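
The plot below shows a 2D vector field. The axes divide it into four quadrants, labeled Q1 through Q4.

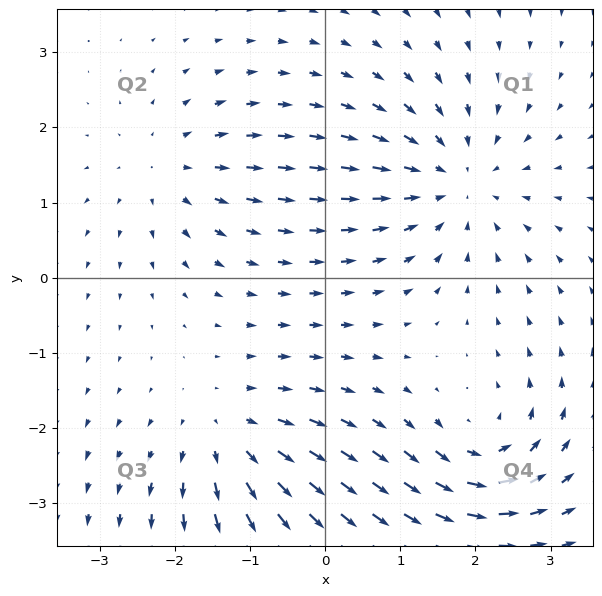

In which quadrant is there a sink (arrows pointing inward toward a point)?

The sink sits at approximately (1.7, 1.3), which lies in quadrant Q1. The divergence there is about -4, negative as expected for a sink.

Q1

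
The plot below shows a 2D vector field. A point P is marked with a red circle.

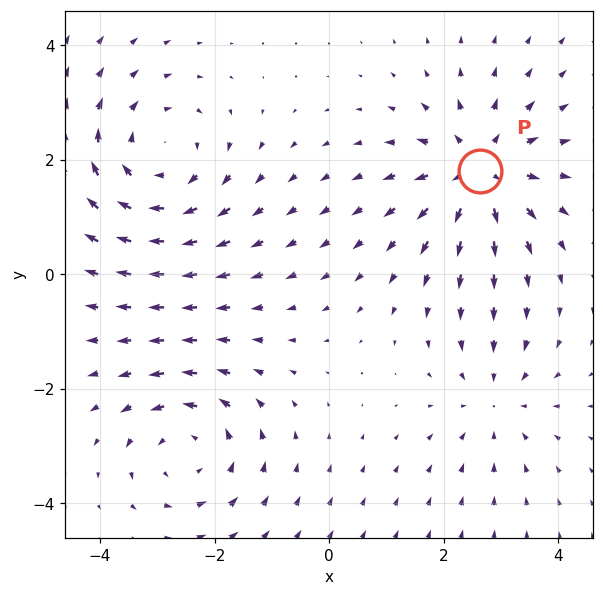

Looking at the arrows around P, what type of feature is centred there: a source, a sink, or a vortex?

source

At P (2.6, 1.8) the arrows spread outward. Divergence about +4, curl ≈0 — positive divergence with near-zero curl is a source.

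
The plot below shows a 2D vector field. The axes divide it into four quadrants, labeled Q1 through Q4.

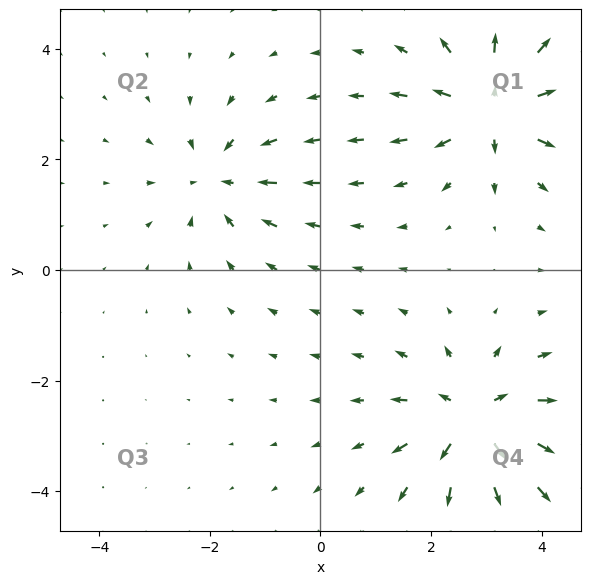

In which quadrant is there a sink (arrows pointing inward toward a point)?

The sink sits at approximately (-1.8, 1.6), which lies in quadrant Q2. The divergence there is about -3, negative as expected for a sink.

Q2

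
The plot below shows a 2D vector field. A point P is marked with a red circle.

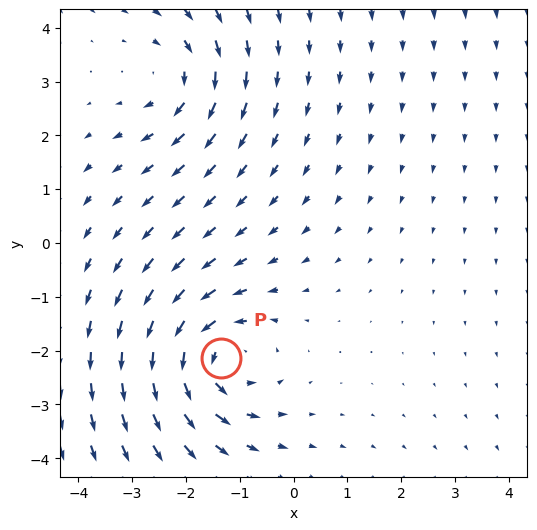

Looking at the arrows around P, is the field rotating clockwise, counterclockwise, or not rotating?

counterclockwise

Near P at (-1.3, -2.1) the arrows circulate counterclockwise. The curl (z-component) there is about +4; positive curl means counterclockwise rotation.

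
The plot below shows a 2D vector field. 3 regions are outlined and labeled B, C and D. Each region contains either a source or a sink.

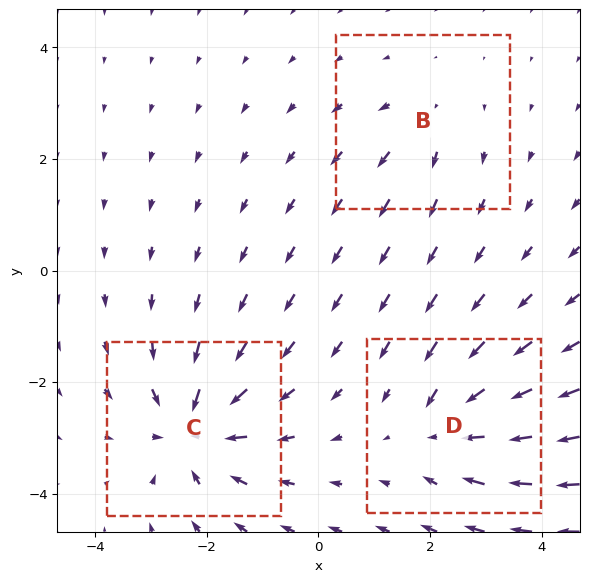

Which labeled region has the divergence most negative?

Divergence at each region's feature centre — B: about +2, C: about -5, D: about -4. Region C is most negative.

C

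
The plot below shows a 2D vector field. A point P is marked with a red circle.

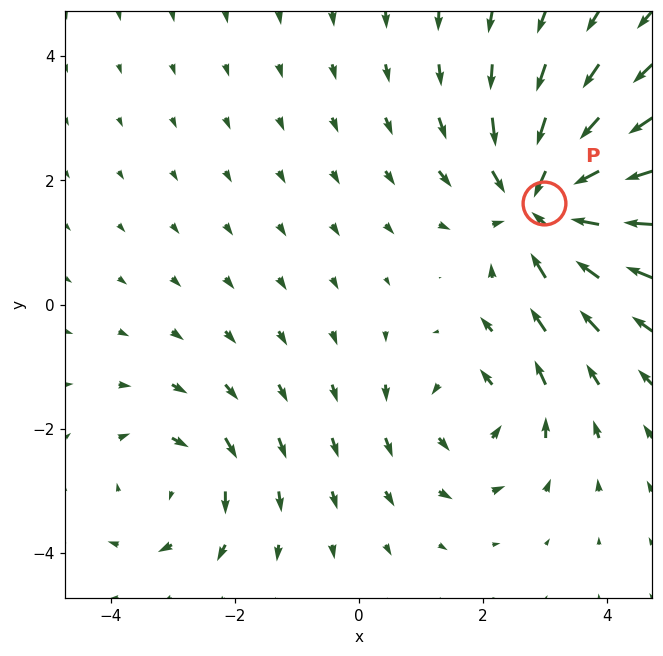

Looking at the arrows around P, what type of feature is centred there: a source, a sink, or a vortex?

sink

At P (3.0, 1.6) the arrows converge inward. Divergence about -4, curl ≈0 — negative divergence with near-zero curl is a sink.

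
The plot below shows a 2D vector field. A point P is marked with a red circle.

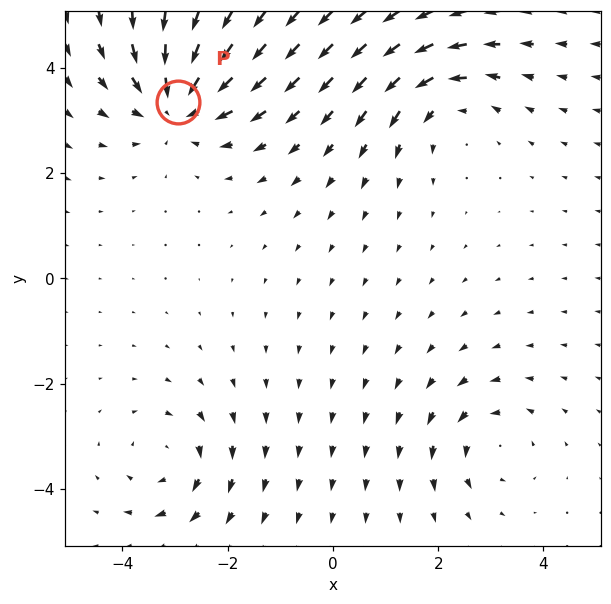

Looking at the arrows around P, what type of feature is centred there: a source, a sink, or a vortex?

sink

At P (-2.9, 3.3) the arrows converge inward. Divergence about -5, curl ≈0 — negative divergence with near-zero curl is a sink.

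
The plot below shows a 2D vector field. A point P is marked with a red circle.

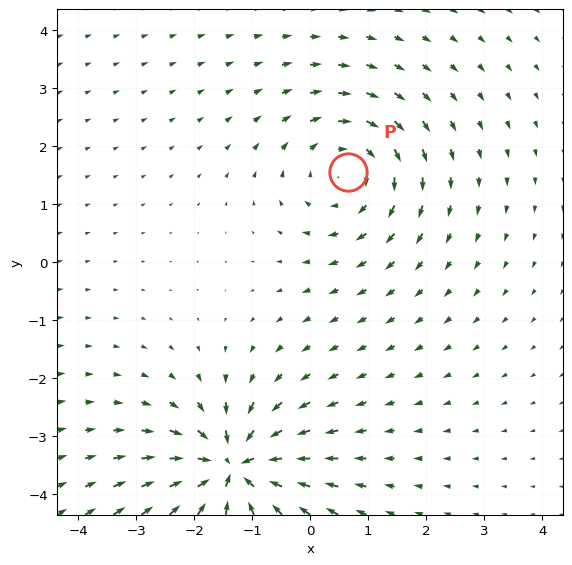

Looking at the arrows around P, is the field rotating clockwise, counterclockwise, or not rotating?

Near P at (0.6, 1.5) the arrows circulate clockwise. The curl (z-component) there is about -3; negative curl means clockwise rotation.

clockwise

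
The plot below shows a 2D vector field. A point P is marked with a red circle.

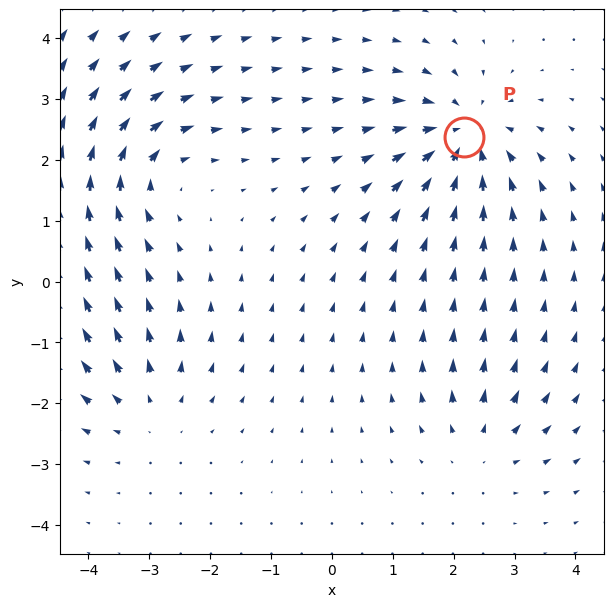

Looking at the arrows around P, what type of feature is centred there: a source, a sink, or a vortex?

At P (2.2, 2.4) the arrows converge inward. Divergence about -5, curl ≈0 — negative divergence with near-zero curl is a sink.

sink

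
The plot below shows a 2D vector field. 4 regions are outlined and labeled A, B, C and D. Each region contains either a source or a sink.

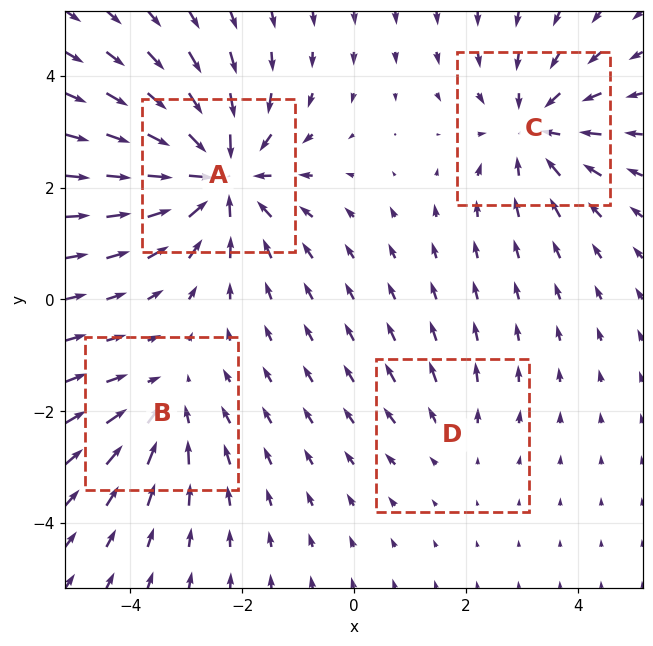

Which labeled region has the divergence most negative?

Divergence at each region's feature centre — A: about -6, B: about -3, C: about -4, D: about +2. Region A is most negative.

A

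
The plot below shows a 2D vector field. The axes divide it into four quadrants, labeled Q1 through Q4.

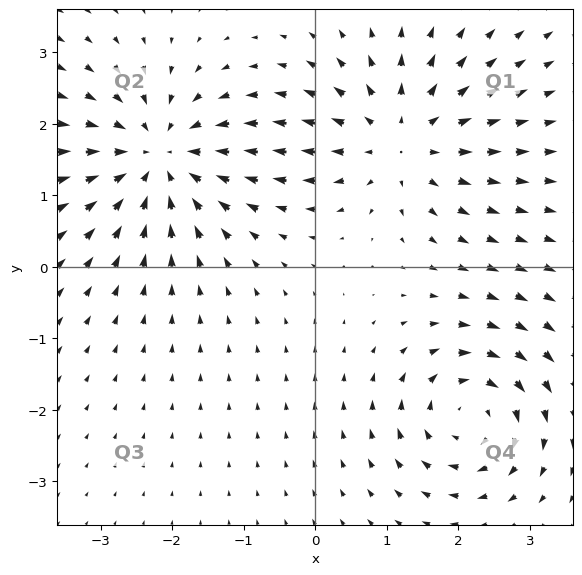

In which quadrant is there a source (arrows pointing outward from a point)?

Q1

The source sits at approximately (1.2, 1.8), which lies in quadrant Q1. The divergence there is about +3, positive as expected for a source.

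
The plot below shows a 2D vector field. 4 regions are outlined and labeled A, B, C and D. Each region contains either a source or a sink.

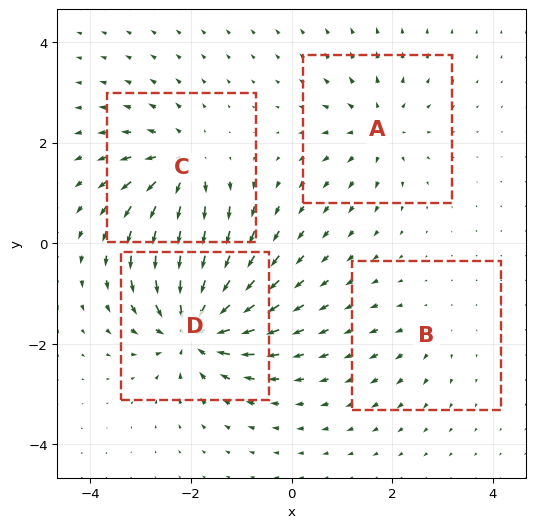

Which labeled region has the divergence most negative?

Divergence at each region's feature centre — A: about +4, B: about +2, C: about +6, D: about -8. Region D is most negative.

D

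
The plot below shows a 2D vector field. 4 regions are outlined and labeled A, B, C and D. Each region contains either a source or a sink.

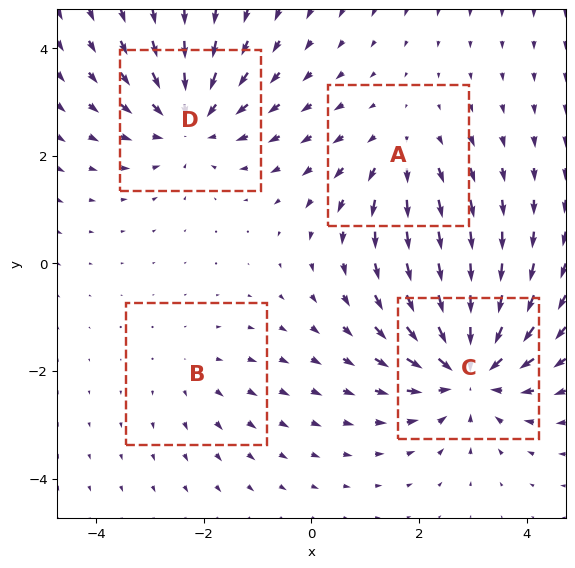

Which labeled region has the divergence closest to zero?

Divergence at each region's feature centre — A: about +3, B: about +2, C: about -6, D: about -5. Region B is closest to zero.

B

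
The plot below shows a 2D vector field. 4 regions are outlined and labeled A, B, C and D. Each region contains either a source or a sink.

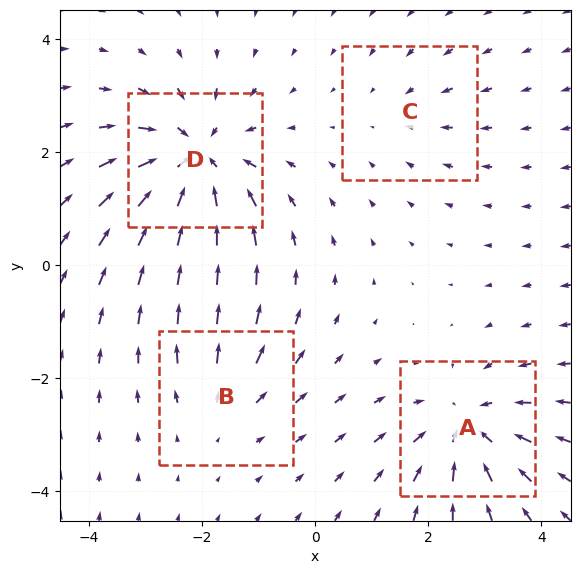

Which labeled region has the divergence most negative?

Divergence at each region's feature centre — A: about -5, B: about +3, C: about -2, D: about -7. Region D is most negative.

D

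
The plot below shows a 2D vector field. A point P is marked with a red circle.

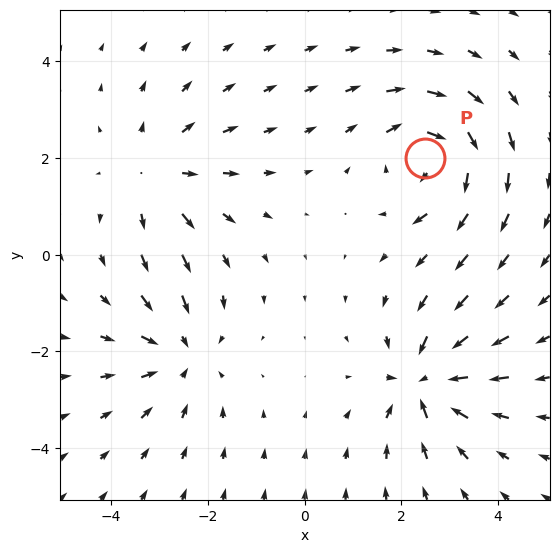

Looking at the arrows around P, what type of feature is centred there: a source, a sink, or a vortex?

vortex

At P (2.5, 2.0) the arrows circulate clockwise. Divergence ≈0, curl about -5 — near-zero divergence with nonzero curl is a vortex.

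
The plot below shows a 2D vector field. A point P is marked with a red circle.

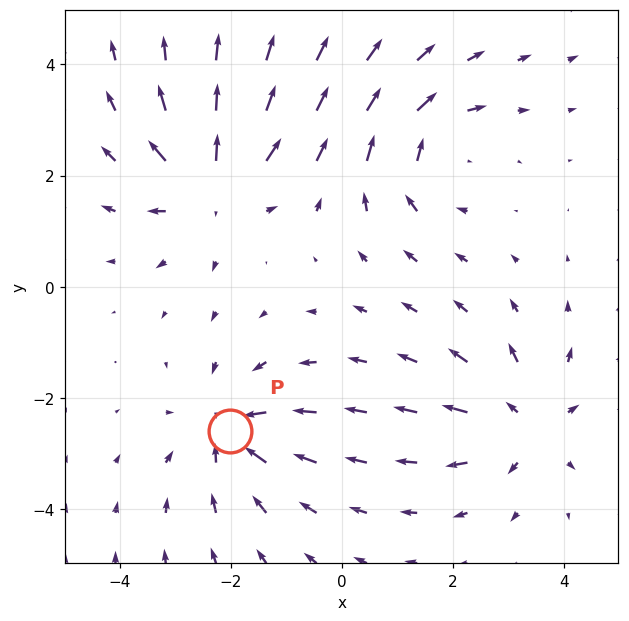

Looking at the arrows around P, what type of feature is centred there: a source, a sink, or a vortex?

At P (-2.0, -2.6) the arrows converge inward. Divergence about -5, curl ≈0 — negative divergence with near-zero curl is a sink.

sink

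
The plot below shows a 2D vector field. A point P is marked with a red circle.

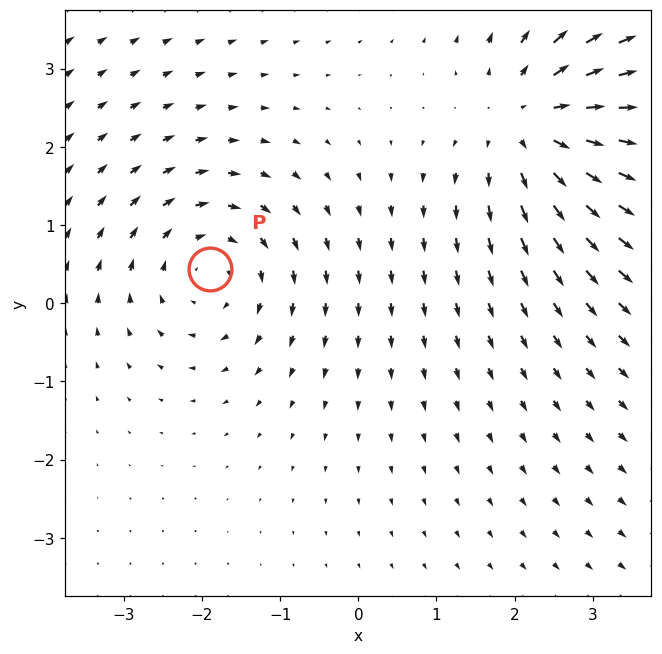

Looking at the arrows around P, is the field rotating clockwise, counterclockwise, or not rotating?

clockwise

Near P at (-1.9, 0.4) the arrows circulate clockwise. The curl (z-component) there is about -3; negative curl means clockwise rotation.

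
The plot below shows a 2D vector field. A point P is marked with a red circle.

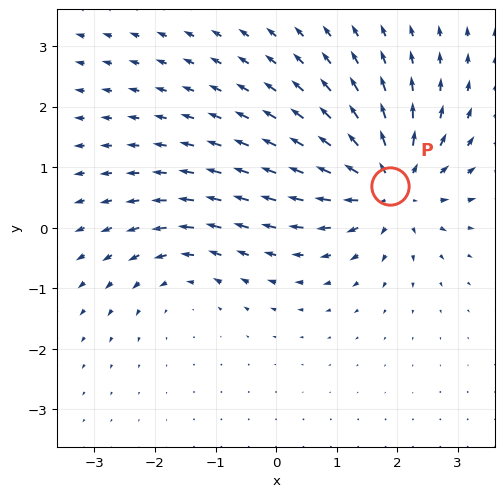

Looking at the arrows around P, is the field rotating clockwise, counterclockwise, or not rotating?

Near P at (1.9, 0.7) the arrows show no circulation. The curl there is ≈0.

not rotating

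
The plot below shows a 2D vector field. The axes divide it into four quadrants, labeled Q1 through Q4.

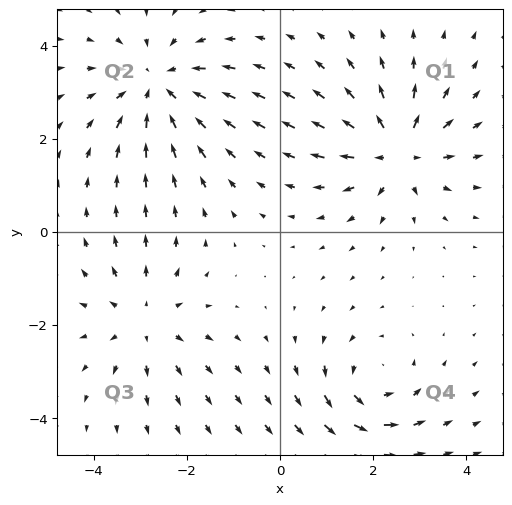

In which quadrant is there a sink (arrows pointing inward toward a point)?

Q2

The sink sits at approximately (-2.6, 3.1), which lies in quadrant Q2. The divergence there is about -4, negative as expected for a sink.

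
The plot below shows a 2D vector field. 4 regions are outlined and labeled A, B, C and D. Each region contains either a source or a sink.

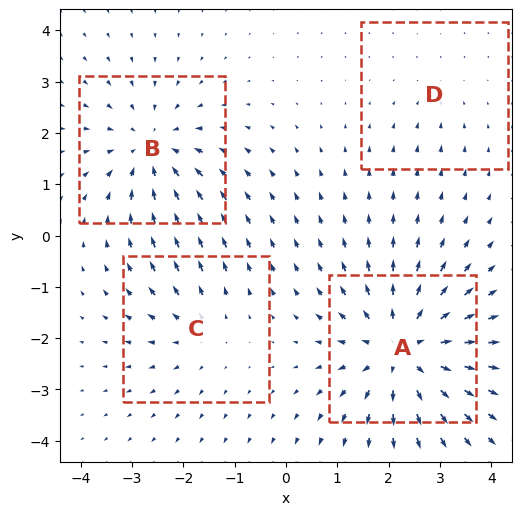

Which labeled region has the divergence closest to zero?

D

Divergence at each region's feature centre — A: about +6, B: about -5, C: about +3, D: about -2. Region D is closest to zero.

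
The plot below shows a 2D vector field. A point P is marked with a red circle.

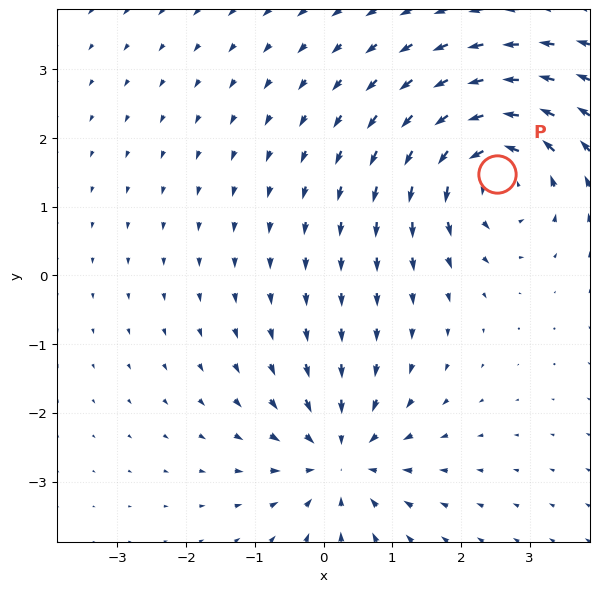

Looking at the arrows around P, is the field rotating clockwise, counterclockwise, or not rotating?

Near P at (2.5, 1.5) the arrows circulate counterclockwise. The curl (z-component) there is about +4; positive curl means counterclockwise rotation.

counterclockwise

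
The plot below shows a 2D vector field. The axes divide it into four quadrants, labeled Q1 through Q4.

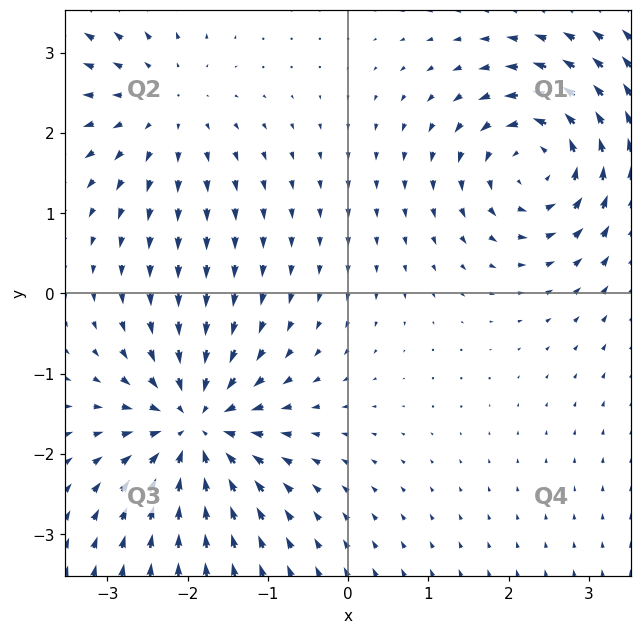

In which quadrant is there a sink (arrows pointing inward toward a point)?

The sink sits at approximately (-1.9, -1.7), which lies in quadrant Q3. The divergence there is about -5, negative as expected for a sink.

Q3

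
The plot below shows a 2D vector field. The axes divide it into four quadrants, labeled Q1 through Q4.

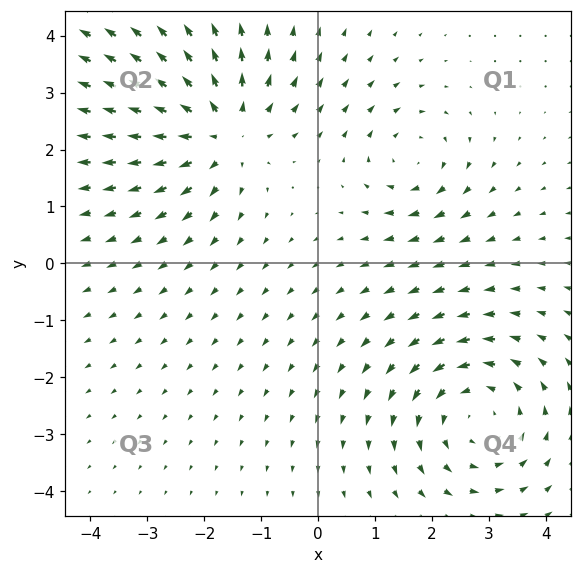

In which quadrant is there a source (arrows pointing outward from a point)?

The source sits at approximately (-1.7, 2.3), which lies in quadrant Q2. The divergence there is about +5, positive as expected for a source.

Q2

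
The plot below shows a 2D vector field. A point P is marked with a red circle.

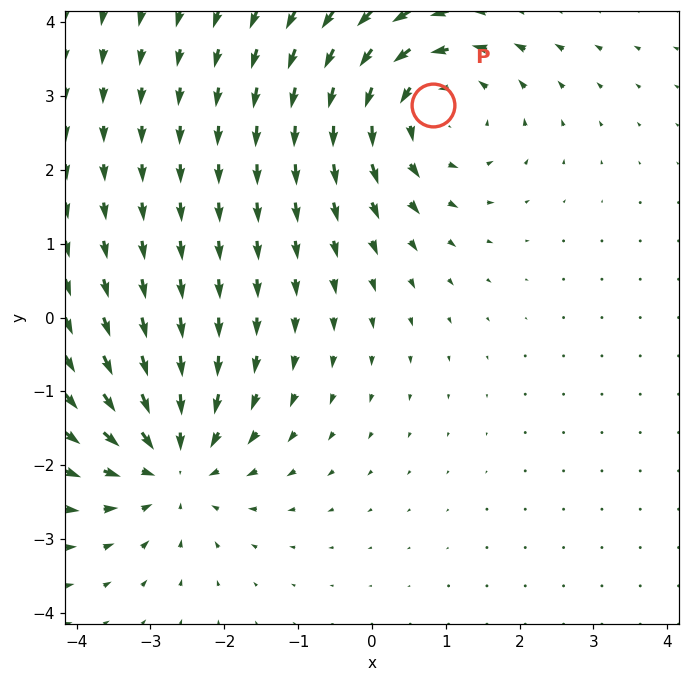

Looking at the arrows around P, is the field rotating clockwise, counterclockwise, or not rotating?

Near P at (0.8, 2.9) the arrows circulate counterclockwise. The curl (z-component) there is about +3; positive curl means counterclockwise rotation.

counterclockwise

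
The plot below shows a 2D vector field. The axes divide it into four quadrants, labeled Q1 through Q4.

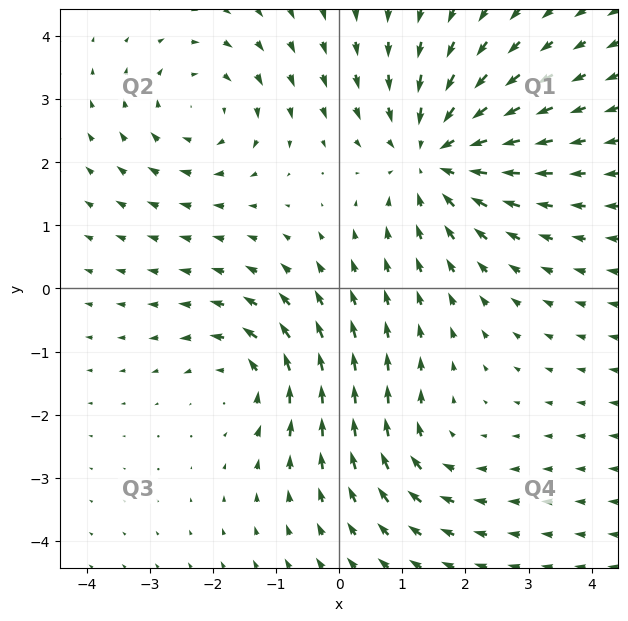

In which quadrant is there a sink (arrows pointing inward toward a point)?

The sink sits at approximately (1.5, 2.1), which lies in quadrant Q1. The divergence there is about -4, negative as expected for a sink.

Q1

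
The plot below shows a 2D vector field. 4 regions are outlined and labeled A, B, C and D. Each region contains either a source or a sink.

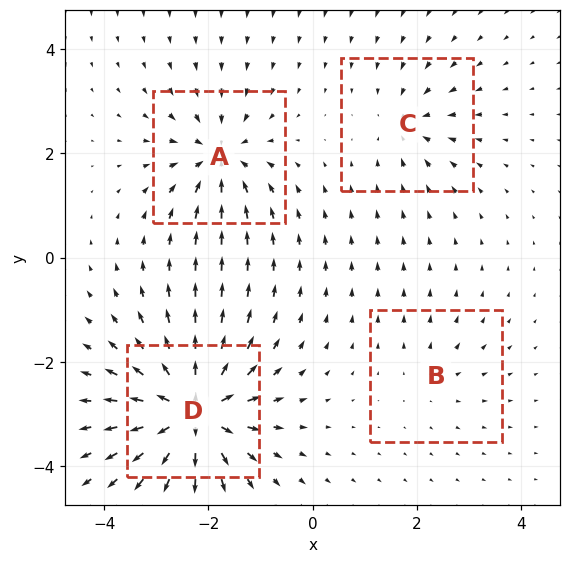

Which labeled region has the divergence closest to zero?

B

Divergence at each region's feature centre — A: about -6, B: about +2, C: about -4, D: about +9. Region B is closest to zero.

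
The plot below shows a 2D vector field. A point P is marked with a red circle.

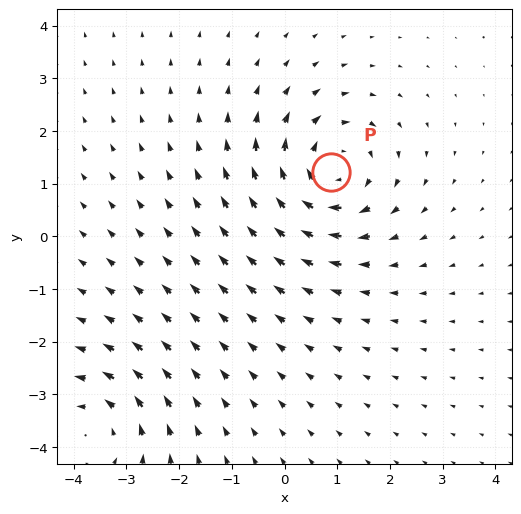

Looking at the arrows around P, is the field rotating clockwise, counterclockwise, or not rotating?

Near P at (0.9, 1.2) the arrows circulate clockwise. The curl (z-component) there is about -5; negative curl means clockwise rotation.

clockwise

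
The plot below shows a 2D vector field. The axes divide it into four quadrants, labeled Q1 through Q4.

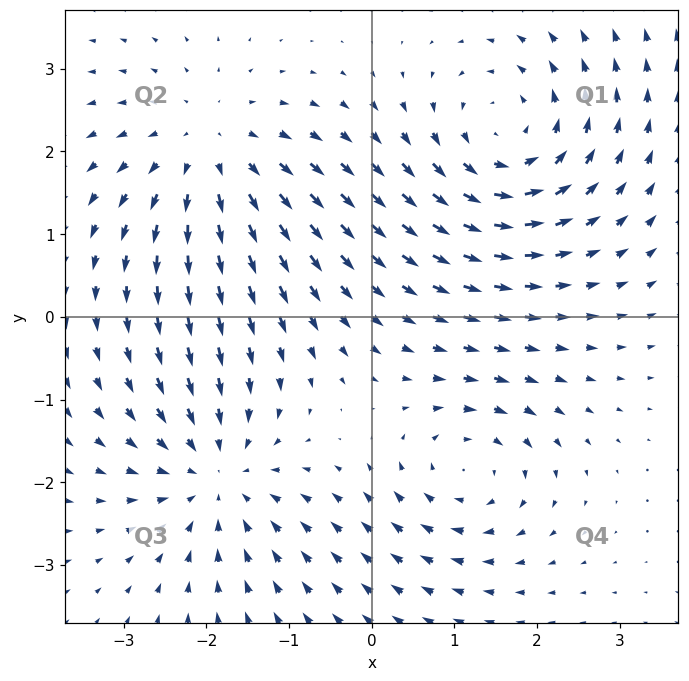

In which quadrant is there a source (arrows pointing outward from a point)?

Q2

The source sits at approximately (-1.9, 2.0), which lies in quadrant Q2. The divergence there is about +3, positive as expected for a source.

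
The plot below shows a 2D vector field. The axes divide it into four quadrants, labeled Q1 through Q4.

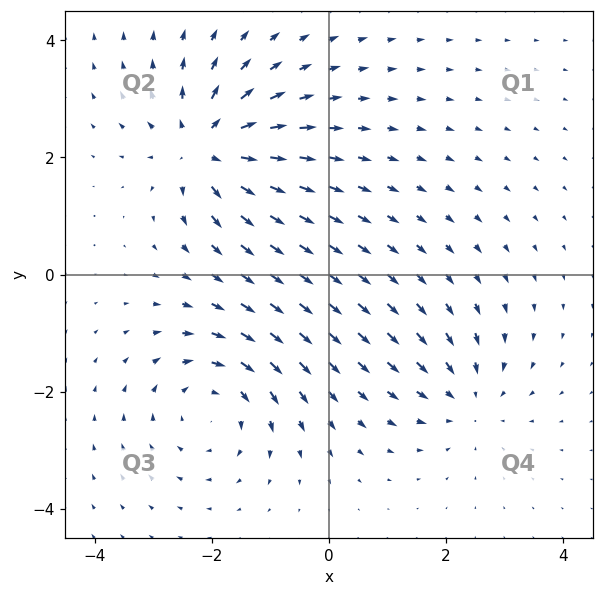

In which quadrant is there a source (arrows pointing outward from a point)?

The source sits at approximately (-2.1, 2.2), which lies in quadrant Q2. The divergence there is about +6, positive as expected for a source.

Q2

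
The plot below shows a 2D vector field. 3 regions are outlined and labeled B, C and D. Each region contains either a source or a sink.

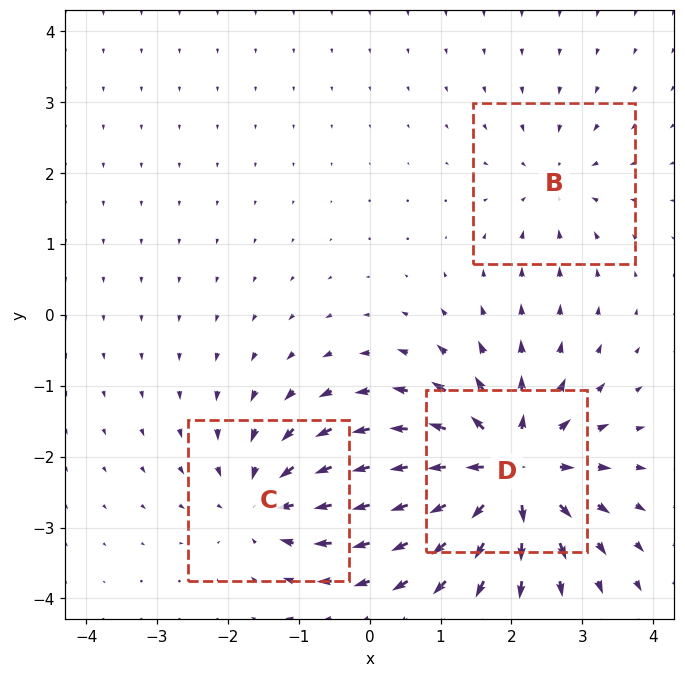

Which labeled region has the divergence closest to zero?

B

Divergence at each region's feature centre — B: about -2, C: about -4, D: about +6. Region B is closest to zero.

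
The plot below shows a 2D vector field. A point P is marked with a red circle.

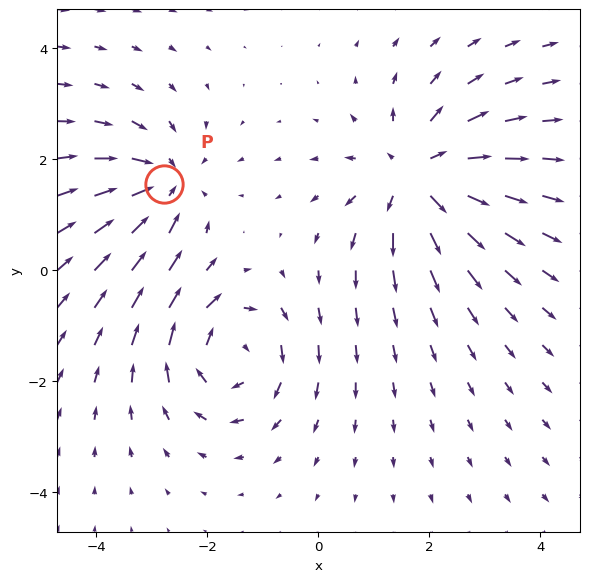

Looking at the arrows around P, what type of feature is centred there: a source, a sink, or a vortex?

sink

At P (-2.8, 1.6) the arrows converge inward. Divergence about -4, curl ≈0 — negative divergence with near-zero curl is a sink.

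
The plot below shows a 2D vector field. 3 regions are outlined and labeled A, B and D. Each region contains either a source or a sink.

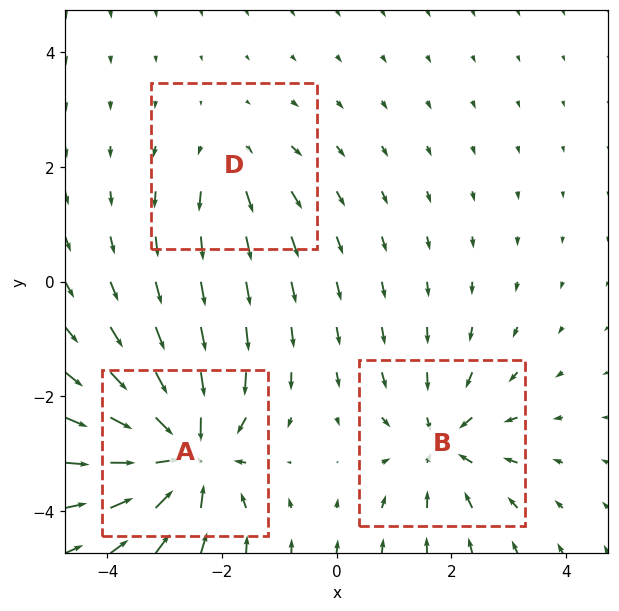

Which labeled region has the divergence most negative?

Divergence at each region's feature centre — A: about -6, B: about -4, D: about +2. Region A is most negative.

A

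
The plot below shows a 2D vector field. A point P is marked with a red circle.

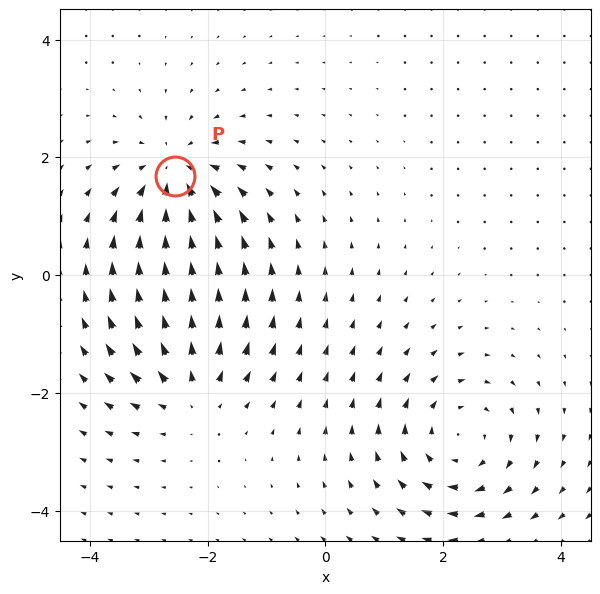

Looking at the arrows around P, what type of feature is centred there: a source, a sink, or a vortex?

sink

At P (-2.6, 1.7) the arrows converge inward. Divergence about -5, curl ≈0 — negative divergence with near-zero curl is a sink.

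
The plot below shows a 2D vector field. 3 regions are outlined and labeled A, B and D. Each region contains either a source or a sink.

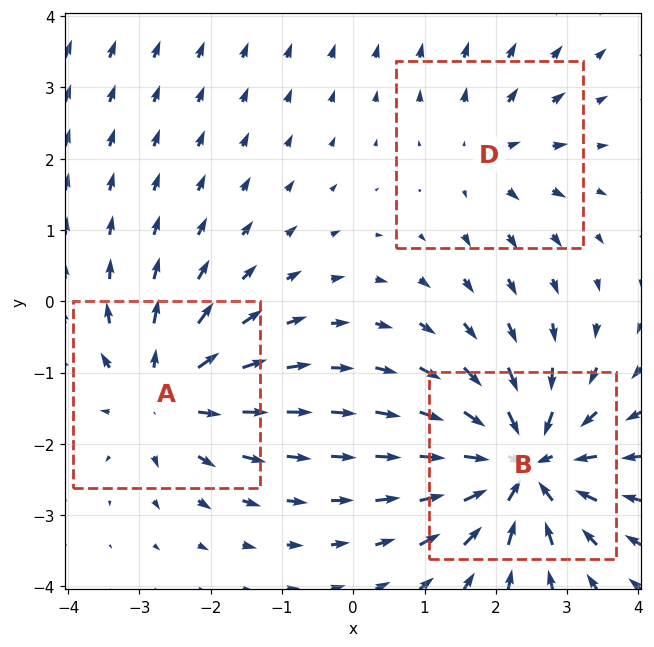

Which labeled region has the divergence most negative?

Divergence at each region's feature centre — A: about +4, B: about -5, D: about +2. Region B is most negative.

B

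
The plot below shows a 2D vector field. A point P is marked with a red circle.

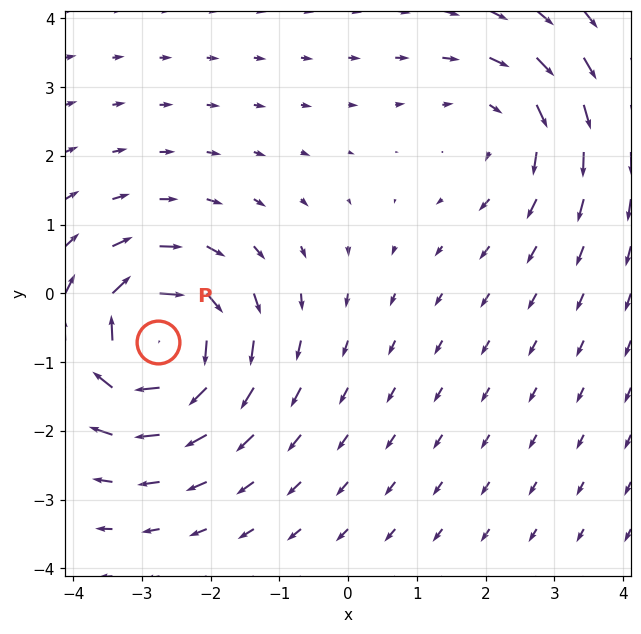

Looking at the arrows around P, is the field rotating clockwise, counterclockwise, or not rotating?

clockwise

Near P at (-2.8, -0.7) the arrows circulate clockwise. The curl (z-component) there is about -6; negative curl means clockwise rotation.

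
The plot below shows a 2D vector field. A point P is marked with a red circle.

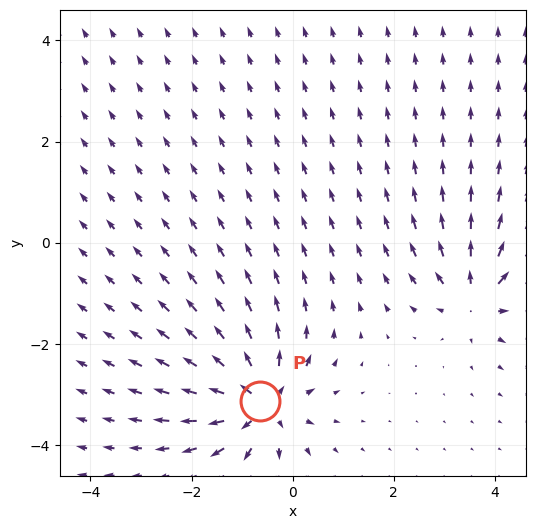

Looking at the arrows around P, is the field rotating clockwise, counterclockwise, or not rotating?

not rotating

Near P at (-0.6, -3.1) the arrows show no circulation. The curl there is ≈0.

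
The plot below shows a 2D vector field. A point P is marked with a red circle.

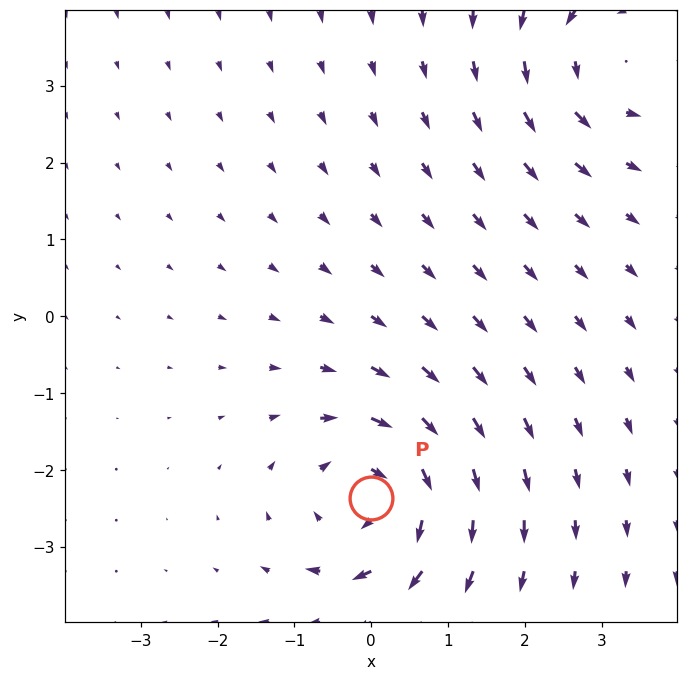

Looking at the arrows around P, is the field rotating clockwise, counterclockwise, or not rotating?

clockwise

Near P at (-0.0, -2.4) the arrows circulate clockwise. The curl (z-component) there is about -5; negative curl means clockwise rotation.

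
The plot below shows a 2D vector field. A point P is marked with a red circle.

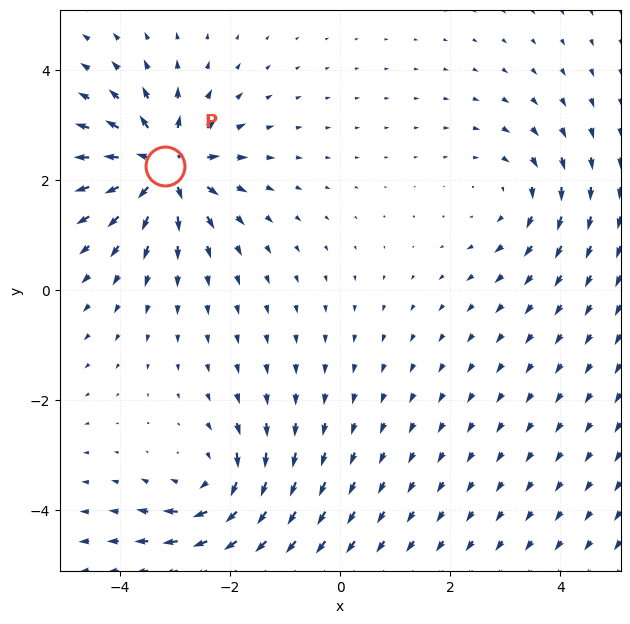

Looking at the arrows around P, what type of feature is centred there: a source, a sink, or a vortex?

At P (-3.2, 2.3) the arrows spread outward. Divergence about +6, curl ≈0 — positive divergence with near-zero curl is a source.

source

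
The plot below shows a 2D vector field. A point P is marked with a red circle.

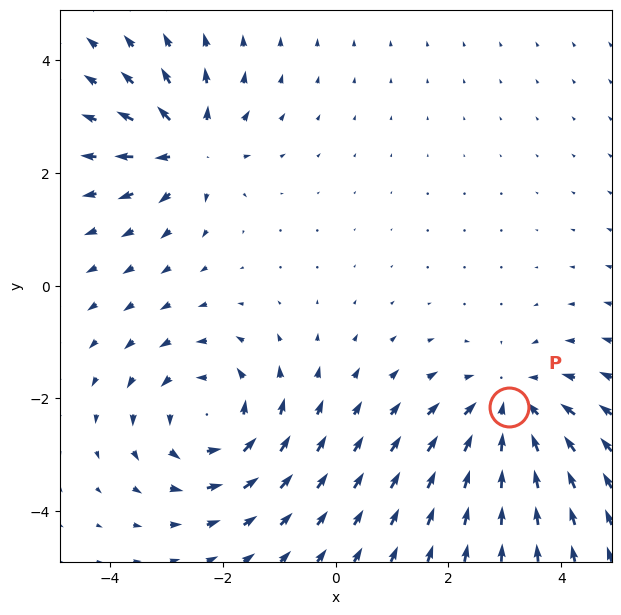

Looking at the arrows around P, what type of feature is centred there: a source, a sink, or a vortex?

At P (3.1, -2.1) the arrows converge inward. Divergence about -4, curl ≈0 — negative divergence with near-zero curl is a sink.

sink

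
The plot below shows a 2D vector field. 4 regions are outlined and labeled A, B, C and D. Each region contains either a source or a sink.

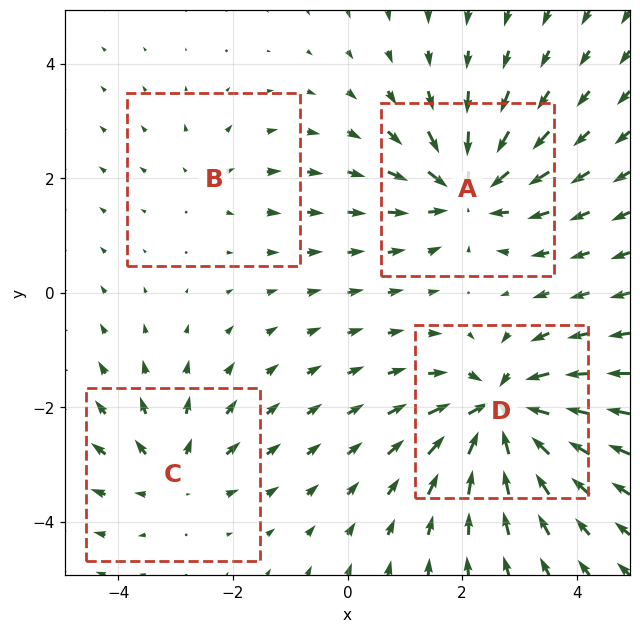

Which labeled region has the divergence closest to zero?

B

Divergence at each region's feature centre — A: about -7, B: about +2, C: about +4, D: about -8. Region B is closest to zero.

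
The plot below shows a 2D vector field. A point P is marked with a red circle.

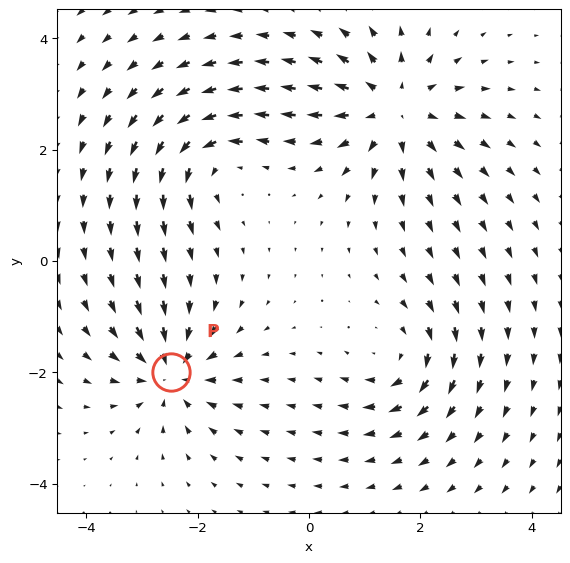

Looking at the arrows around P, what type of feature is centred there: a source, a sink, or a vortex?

At P (-2.5, -2.0) the arrows converge inward. Divergence about -5, curl ≈0 — negative divergence with near-zero curl is a sink.

sink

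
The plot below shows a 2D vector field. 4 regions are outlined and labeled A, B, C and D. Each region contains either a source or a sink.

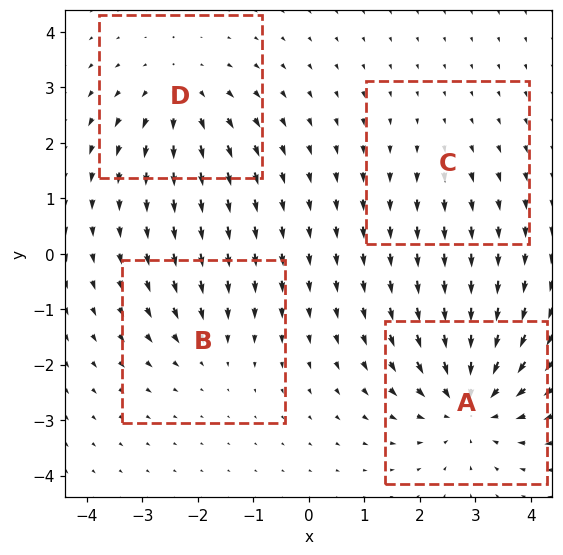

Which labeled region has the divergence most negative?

A

Divergence at each region's feature centre — A: about -6, B: about -3, C: about +2, D: about +4. Region A is most negative.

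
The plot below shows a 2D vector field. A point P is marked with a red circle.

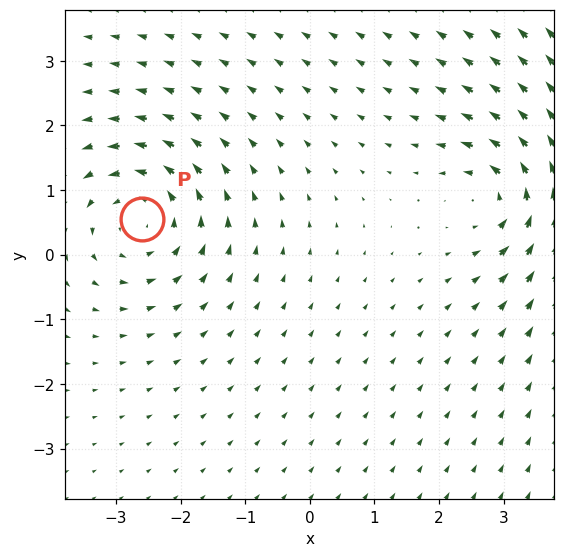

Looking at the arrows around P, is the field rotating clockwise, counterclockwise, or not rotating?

Near P at (-2.6, 0.5) the arrows circulate counterclockwise. The curl (z-component) there is about +3; positive curl means counterclockwise rotation.

counterclockwise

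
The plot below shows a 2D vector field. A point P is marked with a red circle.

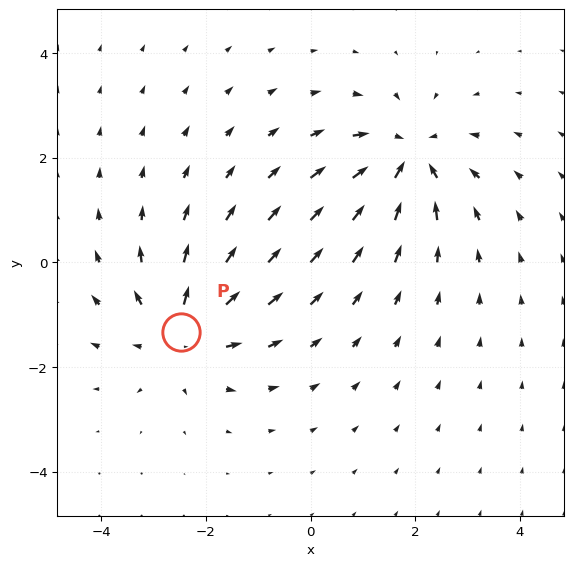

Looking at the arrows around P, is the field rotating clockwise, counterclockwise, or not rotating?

not rotating

Near P at (-2.5, -1.3) the arrows show no circulation. The curl there is ≈0.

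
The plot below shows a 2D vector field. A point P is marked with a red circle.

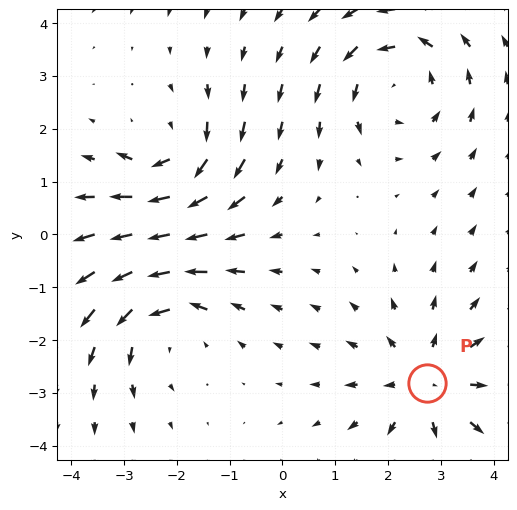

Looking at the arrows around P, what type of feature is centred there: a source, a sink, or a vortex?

At P (2.7, -2.8) the arrows spread outward. Divergence about +4, curl ≈0 — positive divergence with near-zero curl is a source.

source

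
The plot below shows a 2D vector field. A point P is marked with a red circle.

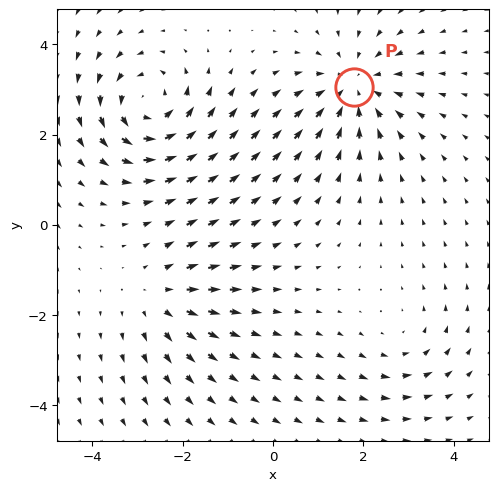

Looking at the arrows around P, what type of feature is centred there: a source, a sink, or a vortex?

sink

At P (1.8, 3.1) the arrows converge inward. Divergence about -4, curl ≈0 — negative divergence with near-zero curl is a sink.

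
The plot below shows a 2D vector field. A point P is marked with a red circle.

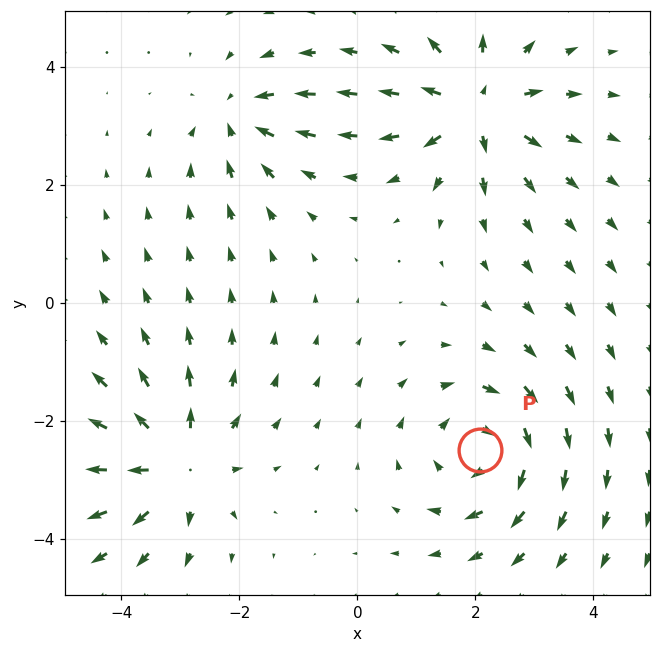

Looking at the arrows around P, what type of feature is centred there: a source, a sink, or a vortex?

At P (2.1, -2.5) the arrows circulate clockwise. Divergence ≈0, curl about -5 — near-zero divergence with nonzero curl is a vortex.

vortex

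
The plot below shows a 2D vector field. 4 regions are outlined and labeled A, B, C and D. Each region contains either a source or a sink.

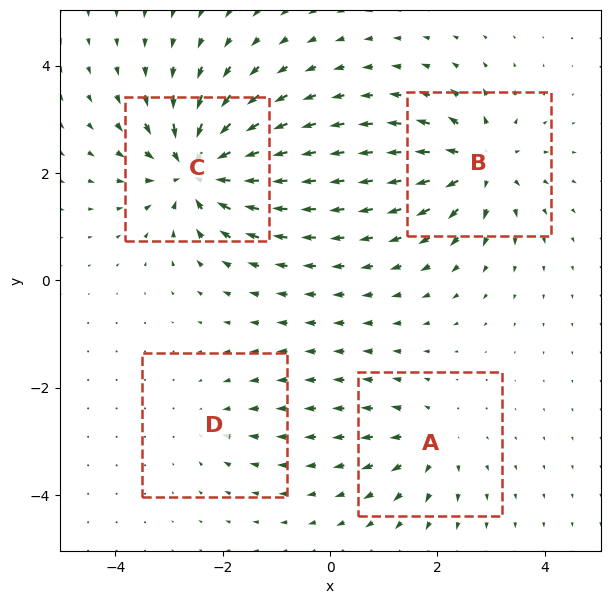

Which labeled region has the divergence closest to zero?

D

Divergence at each region's feature centre — A: about +4, B: about +6, C: about -8, D: about -3. Region D is closest to zero.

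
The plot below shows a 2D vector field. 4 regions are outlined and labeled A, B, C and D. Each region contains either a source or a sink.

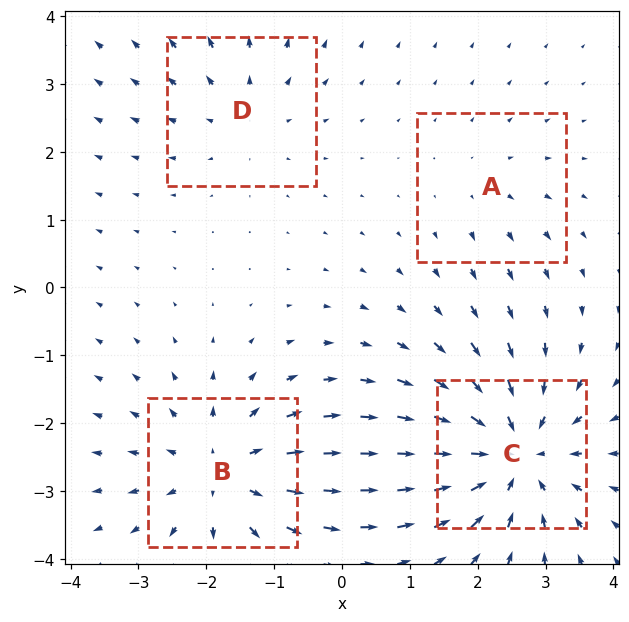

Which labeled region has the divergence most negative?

Divergence at each region's feature centre — A: about +2, B: about +5, C: about -6, D: about +3. Region C is most negative.

C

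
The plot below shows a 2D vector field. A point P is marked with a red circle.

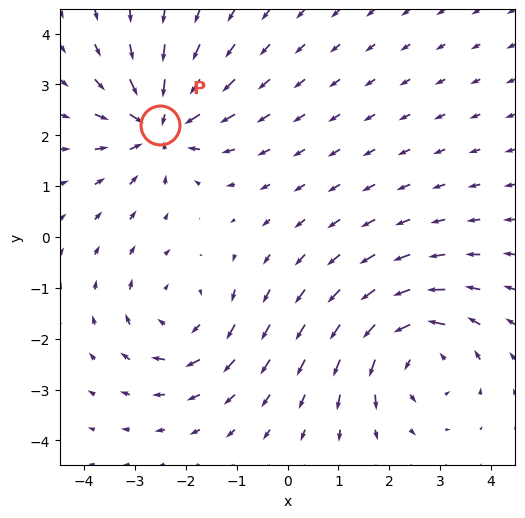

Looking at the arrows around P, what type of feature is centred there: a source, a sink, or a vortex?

At P (-2.5, 2.2) the arrows converge inward. Divergence about -6, curl ≈0 — negative divergence with near-zero curl is a sink.

sink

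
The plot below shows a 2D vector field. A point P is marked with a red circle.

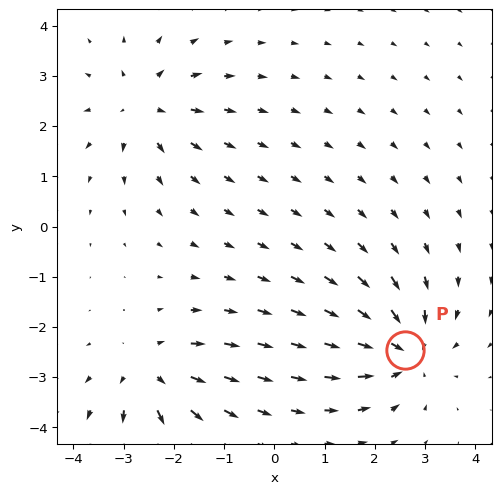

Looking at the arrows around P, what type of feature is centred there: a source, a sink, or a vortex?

sink

At P (2.6, -2.5) the arrows converge inward. Divergence about -5, curl ≈0 — negative divergence with near-zero curl is a sink.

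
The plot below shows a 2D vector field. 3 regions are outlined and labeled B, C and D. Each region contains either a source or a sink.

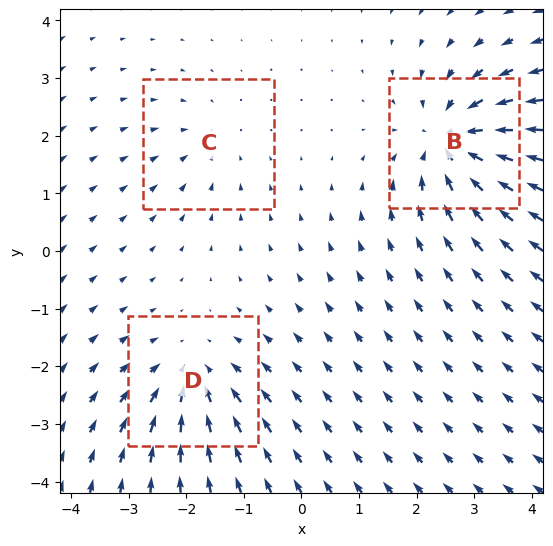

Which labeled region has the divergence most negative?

Divergence at each region's feature centre — B: about -6, C: about -2, D: about -4. Region B is most negative.

B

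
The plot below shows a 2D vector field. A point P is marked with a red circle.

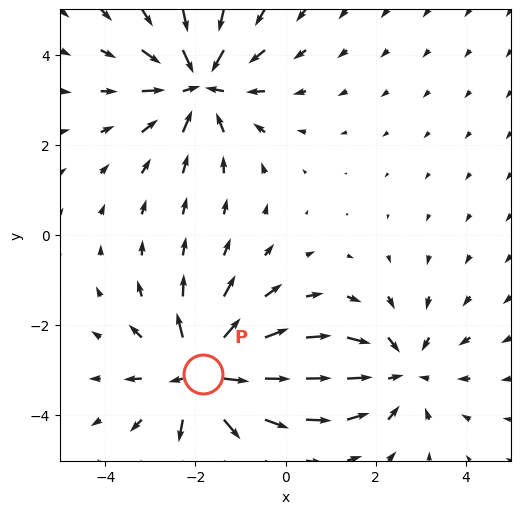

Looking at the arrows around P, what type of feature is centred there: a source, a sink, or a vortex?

At P (-1.8, -3.1) the arrows spread outward. Divergence about +6, curl ≈0 — positive divergence with near-zero curl is a source.

source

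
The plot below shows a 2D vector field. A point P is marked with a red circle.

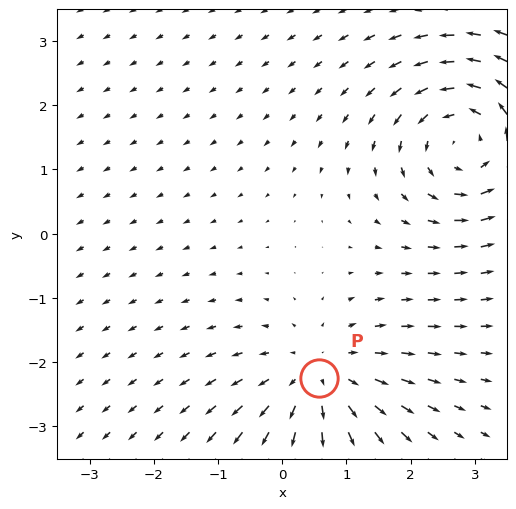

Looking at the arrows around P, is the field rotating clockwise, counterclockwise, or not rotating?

Near P at (0.6, -2.2) the arrows show no circulation. The curl there is ≈0.

not rotating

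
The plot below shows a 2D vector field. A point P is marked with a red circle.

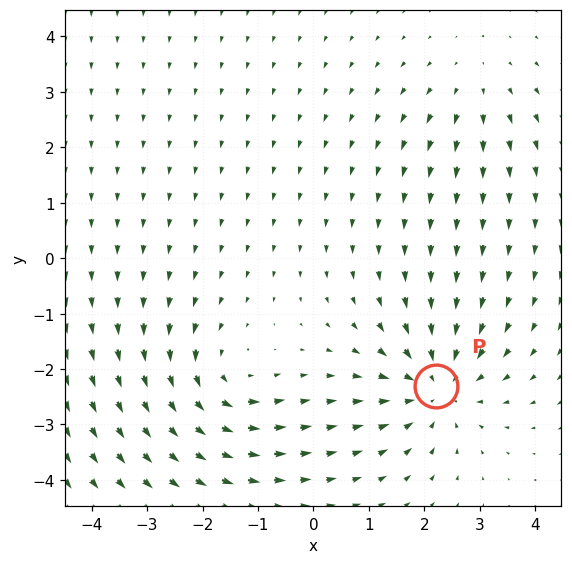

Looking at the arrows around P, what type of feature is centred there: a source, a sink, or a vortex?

At P (2.2, -2.3) the arrows converge inward. Divergence about -5, curl ≈0 — negative divergence with near-zero curl is a sink.

sink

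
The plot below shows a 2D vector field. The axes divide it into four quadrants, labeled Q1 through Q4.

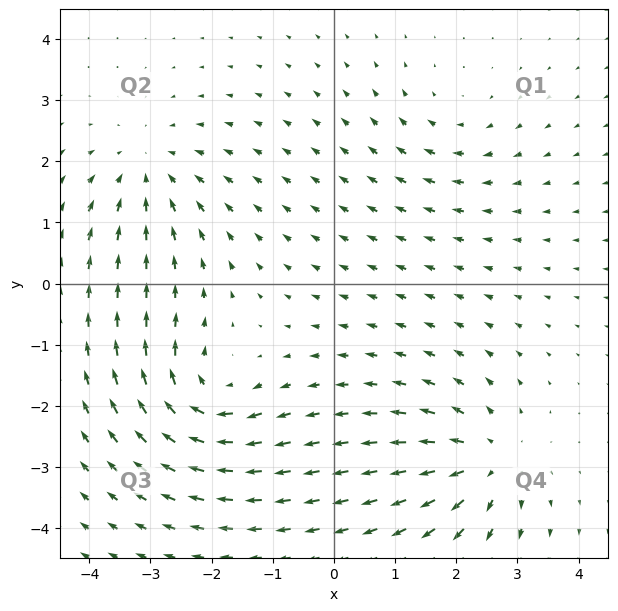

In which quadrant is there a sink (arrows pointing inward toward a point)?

The sink sits at approximately (-3.0, 1.8), which lies in quadrant Q2. The divergence there is about -4, negative as expected for a sink.

Q2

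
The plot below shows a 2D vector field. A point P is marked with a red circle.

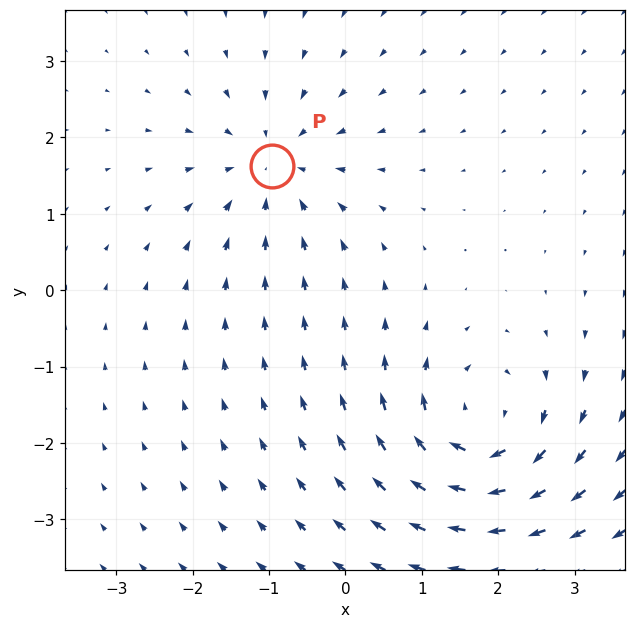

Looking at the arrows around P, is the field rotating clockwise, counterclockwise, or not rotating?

Near P at (-1.0, 1.6) the arrows show no circulation. The curl there is ≈0.

not rotating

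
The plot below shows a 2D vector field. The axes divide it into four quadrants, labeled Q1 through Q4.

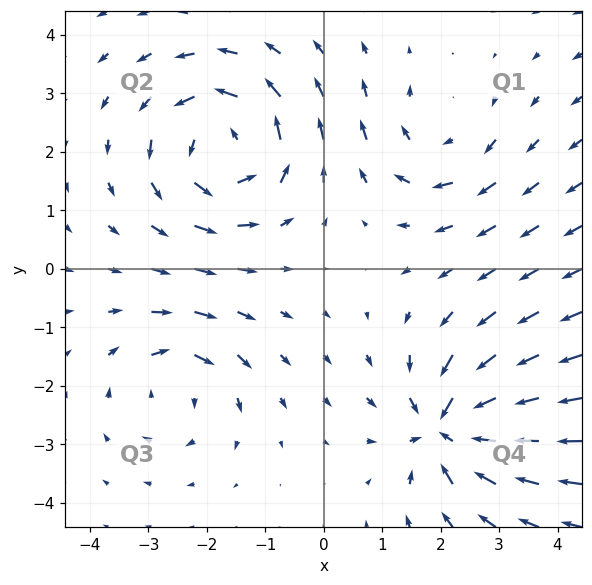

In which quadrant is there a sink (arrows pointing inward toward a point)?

The sink sits at approximately (2.1, -2.7), which lies in quadrant Q4. The divergence there is about -6, negative as expected for a sink.

Q4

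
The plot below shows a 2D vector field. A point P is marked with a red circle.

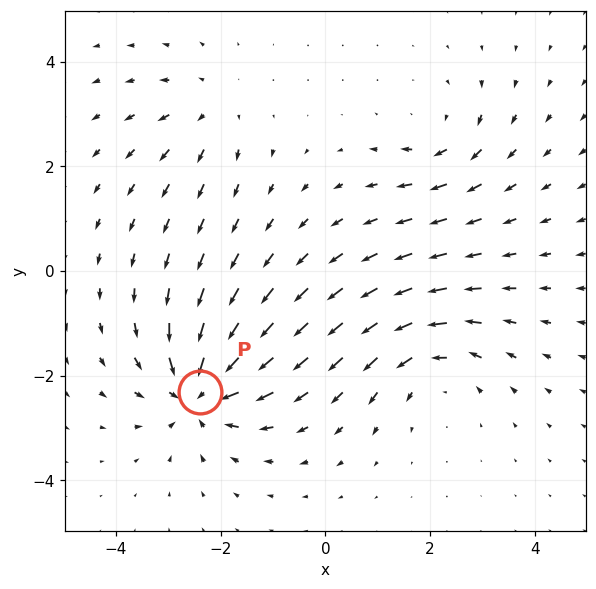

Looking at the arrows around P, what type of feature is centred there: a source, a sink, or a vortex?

At P (-2.4, -2.3) the arrows converge inward. Divergence about -6, curl ≈0 — negative divergence with near-zero curl is a sink.

sink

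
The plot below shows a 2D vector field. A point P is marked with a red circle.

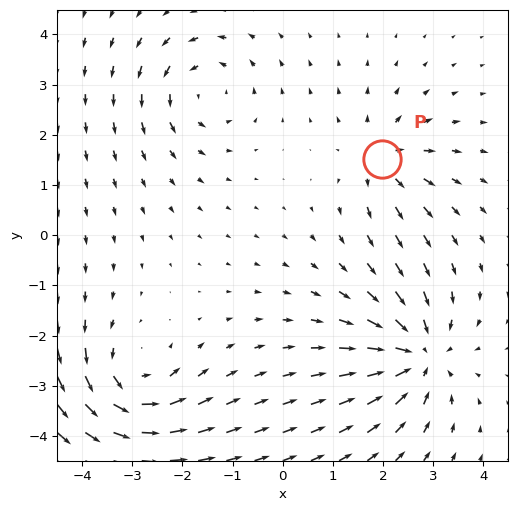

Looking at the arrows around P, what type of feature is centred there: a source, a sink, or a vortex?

source

At P (2.0, 1.5) the arrows spread outward. Divergence about +4, curl ≈0 — positive divergence with near-zero curl is a source.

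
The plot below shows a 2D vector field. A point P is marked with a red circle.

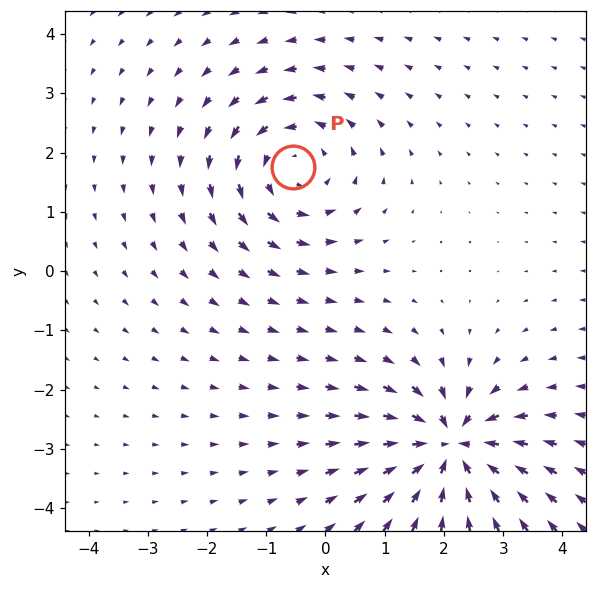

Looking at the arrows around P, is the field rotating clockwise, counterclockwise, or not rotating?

counterclockwise

Near P at (-0.5, 1.8) the arrows circulate counterclockwise. The curl (z-component) there is about +4; positive curl means counterclockwise rotation.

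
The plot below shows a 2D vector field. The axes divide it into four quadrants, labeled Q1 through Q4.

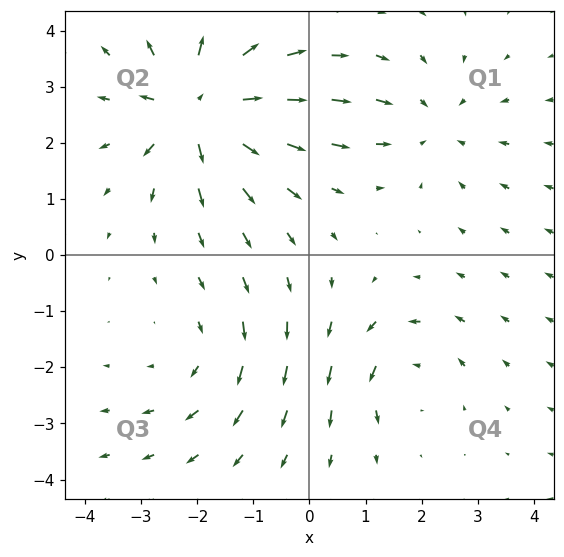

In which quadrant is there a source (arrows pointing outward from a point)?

The source sits at approximately (-2.0, 2.6), which lies in quadrant Q2. The divergence there is about +6, positive as expected for a source.

Q2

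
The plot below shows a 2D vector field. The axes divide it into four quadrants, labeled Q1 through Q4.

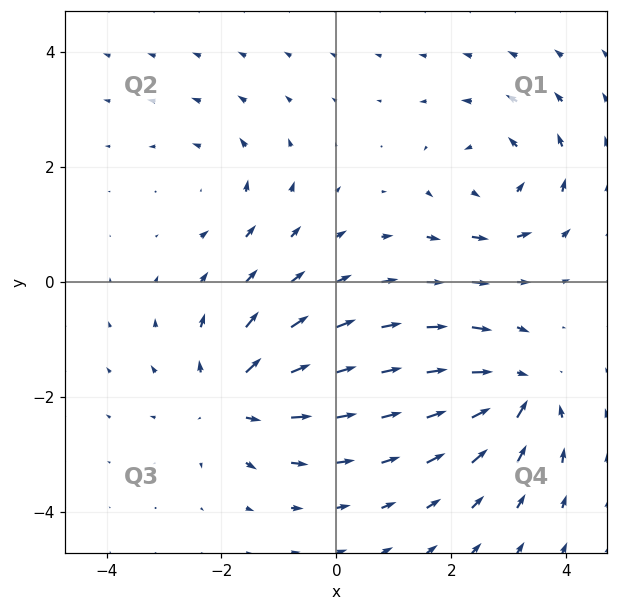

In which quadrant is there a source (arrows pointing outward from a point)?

Q3

The source sits at approximately (-1.8, -2.0), which lies in quadrant Q3. The divergence there is about +5, positive as expected for a source.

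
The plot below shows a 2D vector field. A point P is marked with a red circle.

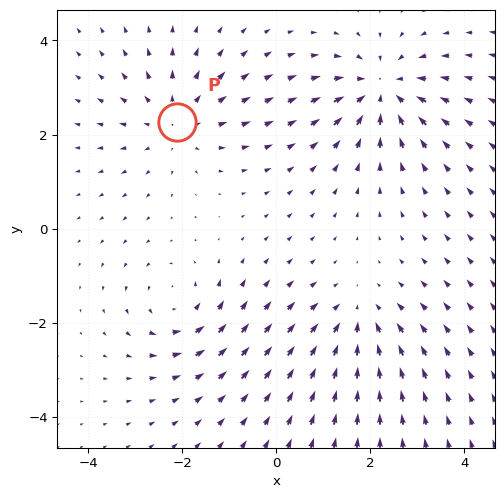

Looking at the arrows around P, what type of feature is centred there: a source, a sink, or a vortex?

source

At P (-2.1, 2.3) the arrows spread outward. Divergence about +3, curl ≈0 — positive divergence with near-zero curl is a source.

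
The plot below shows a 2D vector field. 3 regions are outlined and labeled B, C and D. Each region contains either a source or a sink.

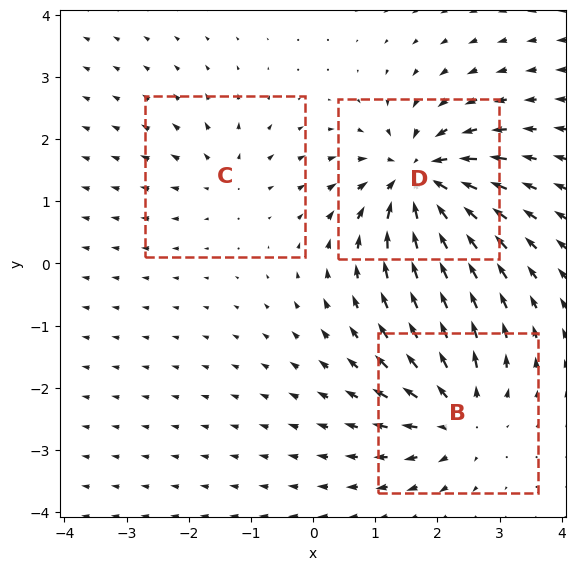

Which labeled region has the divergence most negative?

D

Divergence at each region's feature centre — B: about +4, C: about +2, D: about -6. Region D is most negative.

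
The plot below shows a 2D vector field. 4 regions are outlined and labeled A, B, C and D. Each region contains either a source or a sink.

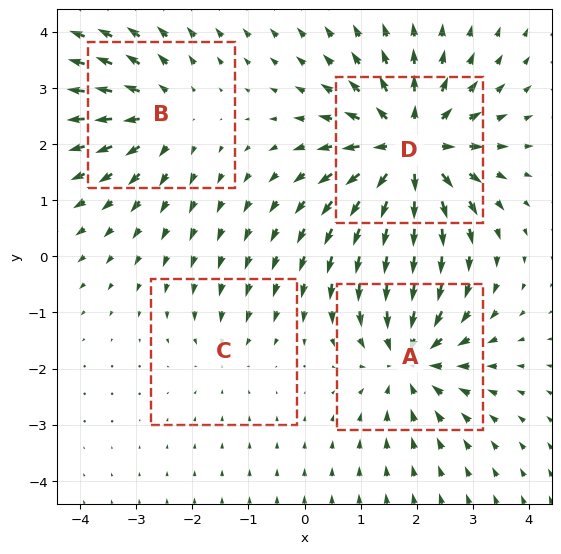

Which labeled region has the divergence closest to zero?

C

Divergence at each region's feature centre — A: about -5, B: about +4, C: about -2, D: about +7. Region C is closest to zero.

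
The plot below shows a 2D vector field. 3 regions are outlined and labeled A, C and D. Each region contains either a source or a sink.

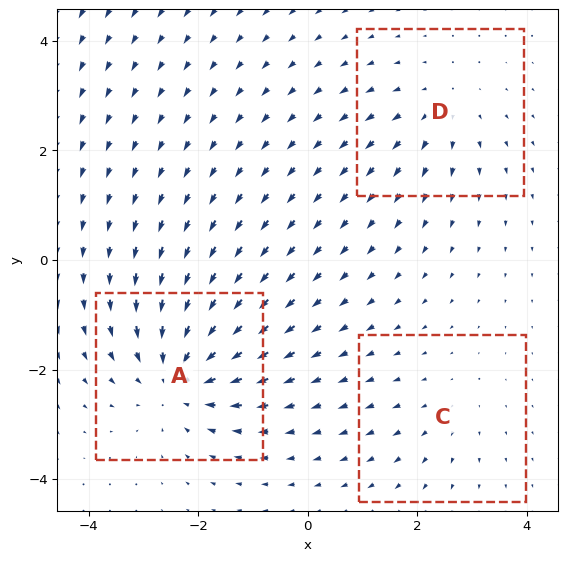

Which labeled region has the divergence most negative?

Divergence at each region's feature centre — A: about -5, C: about +2, D: about +3. Region A is most negative.

A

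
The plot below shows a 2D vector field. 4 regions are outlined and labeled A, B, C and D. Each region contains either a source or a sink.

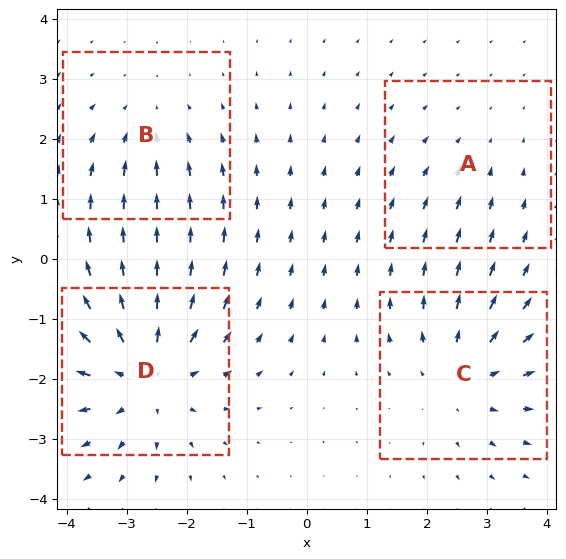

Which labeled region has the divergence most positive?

Divergence at each region's feature centre — A: about -2, B: about -3, C: about +4, D: about +6. Region D is most positive.

D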